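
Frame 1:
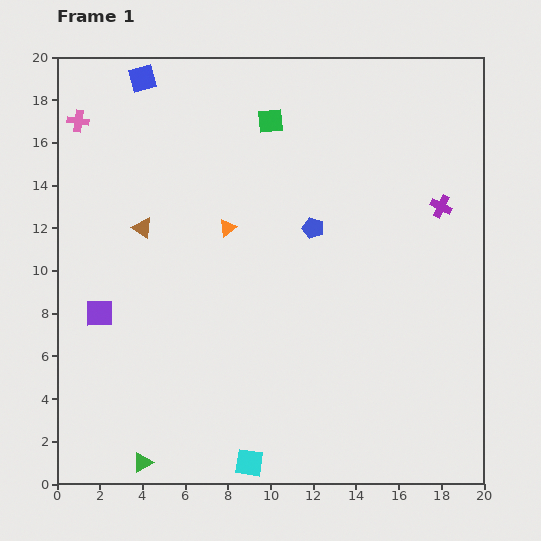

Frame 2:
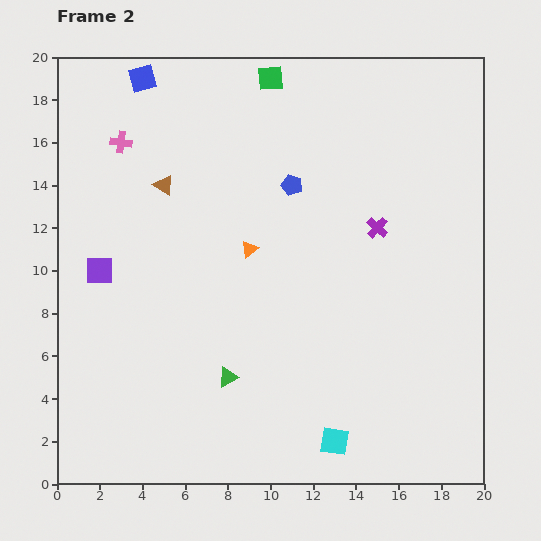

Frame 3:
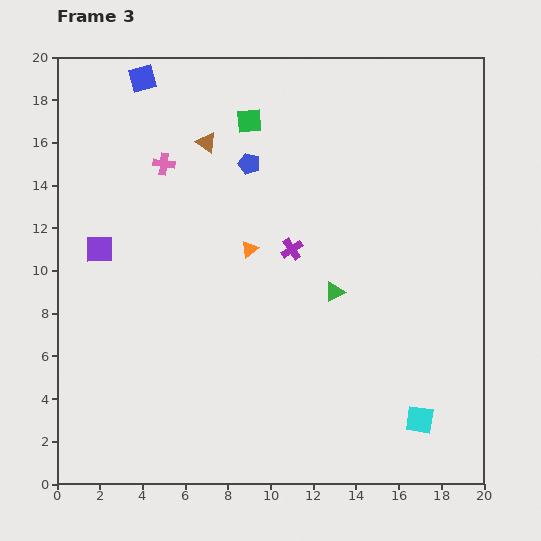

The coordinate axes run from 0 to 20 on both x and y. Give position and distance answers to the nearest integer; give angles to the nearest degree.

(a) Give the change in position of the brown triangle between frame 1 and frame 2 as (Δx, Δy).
(1, 2)

The brown triangle was at (4, 12) in frame 1 and (5, 14) in frame 2.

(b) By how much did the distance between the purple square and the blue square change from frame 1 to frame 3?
-3

Distance in frame 1: 11. Distance in frame 3: 8.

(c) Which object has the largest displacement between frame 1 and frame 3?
the green triangle

(moved 12; next 8)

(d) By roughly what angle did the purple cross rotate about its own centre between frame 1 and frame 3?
32° clockwise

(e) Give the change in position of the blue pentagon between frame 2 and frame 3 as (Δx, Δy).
(-2, 1)

The blue pentagon was at (11, 14) in frame 2 and (9, 15) in frame 3.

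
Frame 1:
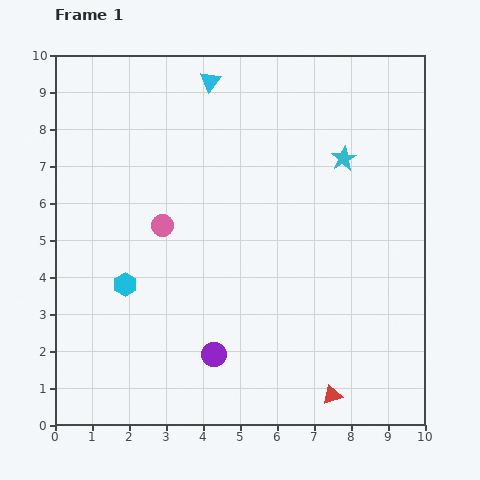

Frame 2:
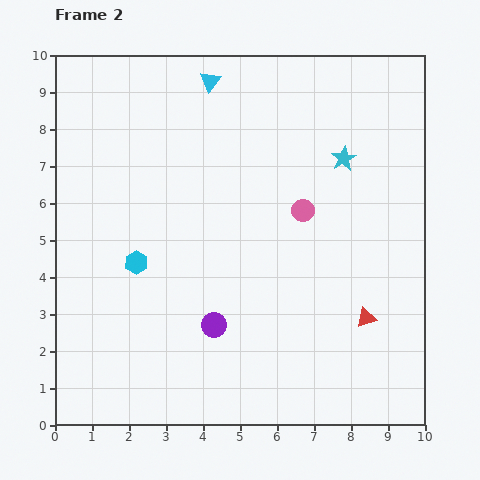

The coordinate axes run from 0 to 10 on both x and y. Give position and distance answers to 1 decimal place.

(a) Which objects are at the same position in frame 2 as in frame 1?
the cyan star, the cyan triangle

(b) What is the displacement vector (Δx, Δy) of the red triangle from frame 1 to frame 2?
(0.9, 2.1)

The red triangle was at (7.5, 0.8) in frame 1 and (8.4, 2.9) in frame 2.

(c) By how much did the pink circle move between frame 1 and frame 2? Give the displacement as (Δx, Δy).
(3.8, 0.4)

The pink circle was at (2.9, 5.4) in frame 1 and (6.7, 5.8) in frame 2.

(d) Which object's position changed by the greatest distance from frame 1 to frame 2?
the pink circle

(moved 3.8; next 2.3)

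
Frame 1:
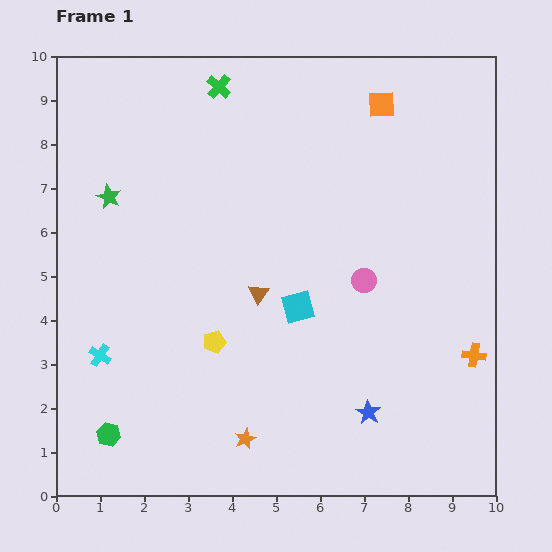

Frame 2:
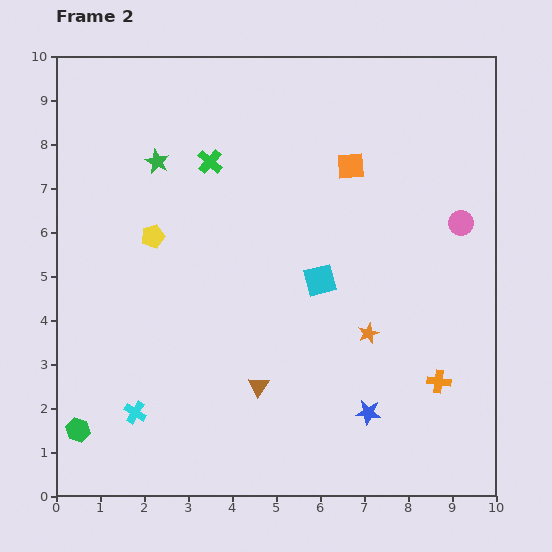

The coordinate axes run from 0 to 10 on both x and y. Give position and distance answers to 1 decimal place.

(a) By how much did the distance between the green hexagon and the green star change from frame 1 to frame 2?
+1.0

Distance in frame 1: 5.4. Distance in frame 2: 6.4.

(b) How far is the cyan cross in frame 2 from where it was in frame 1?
1.5

The cyan cross moved from (1.0, 3.2) to (1.8, 1.9), a distance of √(0.8² + 1.3²) ≈ 1.5.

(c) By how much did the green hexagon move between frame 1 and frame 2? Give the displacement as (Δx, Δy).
(-0.7, 0.1)

The green hexagon was at (1.2, 1.4) in frame 1 and (0.5, 1.5) in frame 2.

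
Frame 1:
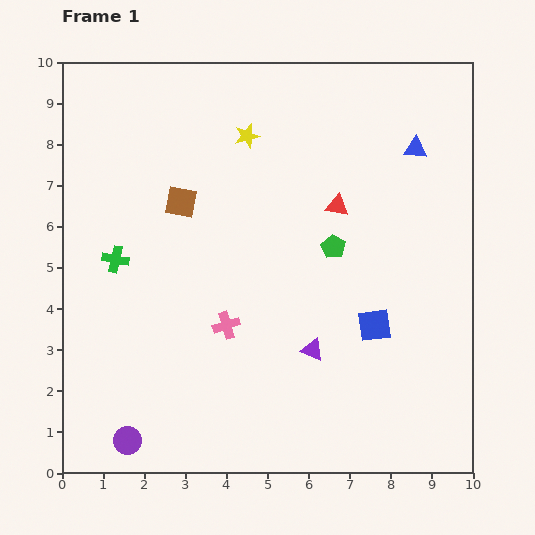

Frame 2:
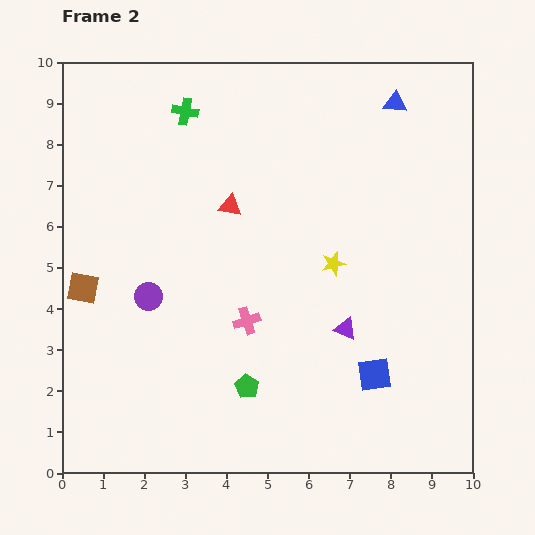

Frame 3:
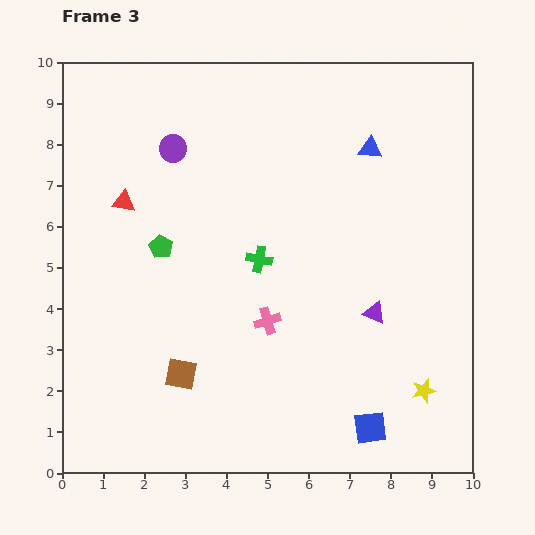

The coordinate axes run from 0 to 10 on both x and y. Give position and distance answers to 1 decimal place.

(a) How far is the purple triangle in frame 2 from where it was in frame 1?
0.9

The purple triangle moved from (6.1, 3.0) to (6.9, 3.5), a distance of √(0.8² + 0.5²) ≈ 0.9.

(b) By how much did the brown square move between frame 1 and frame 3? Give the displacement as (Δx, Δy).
(0.0, -4.2)

The brown square was at (2.9, 6.6) in frame 1 and (2.9, 2.4) in frame 3.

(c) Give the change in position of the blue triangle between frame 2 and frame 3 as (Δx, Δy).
(-0.6, -1.1)

The blue triangle was at (8.1, 9.0) in frame 2 and (7.5, 7.9) in frame 3.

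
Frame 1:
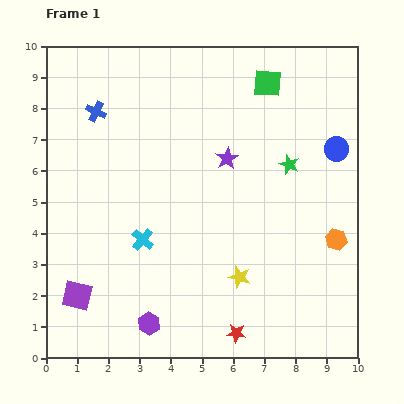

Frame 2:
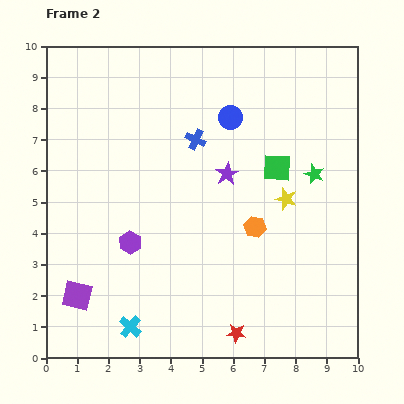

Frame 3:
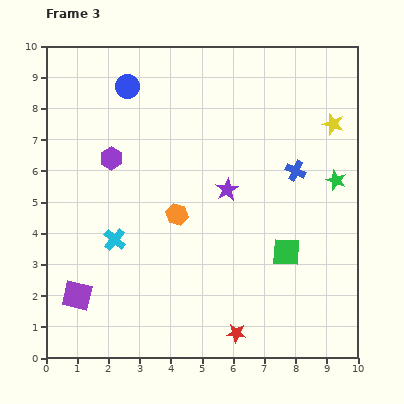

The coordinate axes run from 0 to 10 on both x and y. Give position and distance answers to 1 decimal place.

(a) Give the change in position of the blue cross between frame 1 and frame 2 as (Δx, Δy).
(3.2, -0.9)

The blue cross was at (1.6, 7.9) in frame 1 and (4.8, 7.0) in frame 2.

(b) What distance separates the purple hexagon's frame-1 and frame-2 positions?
2.7

The purple hexagon moved from (3.3, 1.1) to (2.7, 3.7), a distance of √(0.6² + 2.6²) ≈ 2.7.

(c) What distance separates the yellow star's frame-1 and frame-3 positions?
5.7

The yellow star moved from (6.2, 2.6) to (9.2, 7.5), a distance of √(3.0² + 4.9²) ≈ 5.7.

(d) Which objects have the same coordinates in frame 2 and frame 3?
the red star, the purple square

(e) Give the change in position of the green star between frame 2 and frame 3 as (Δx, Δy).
(0.7, -0.2)

The green star was at (8.6, 5.9) in frame 2 and (9.3, 5.7) in frame 3.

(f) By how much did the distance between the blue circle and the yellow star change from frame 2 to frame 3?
+3.5

Distance in frame 2: 3.2. Distance in frame 3: 6.7.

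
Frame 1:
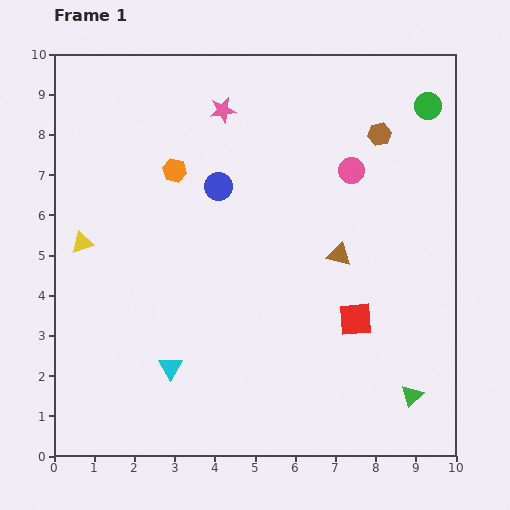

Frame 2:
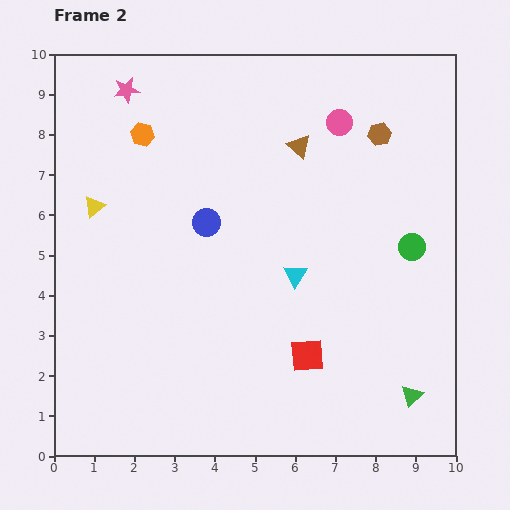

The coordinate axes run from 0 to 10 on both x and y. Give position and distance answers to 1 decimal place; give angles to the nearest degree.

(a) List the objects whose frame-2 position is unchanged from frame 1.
the green triangle, the brown hexagon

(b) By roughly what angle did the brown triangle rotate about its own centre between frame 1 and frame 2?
27° clockwise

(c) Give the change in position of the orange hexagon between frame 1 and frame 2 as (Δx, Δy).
(-0.8, 0.9)

The orange hexagon was at (3.0, 7.1) in frame 1 and (2.2, 8.0) in frame 2.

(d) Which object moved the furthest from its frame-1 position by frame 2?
the cyan triangle

(moved 3.9; next 3.5)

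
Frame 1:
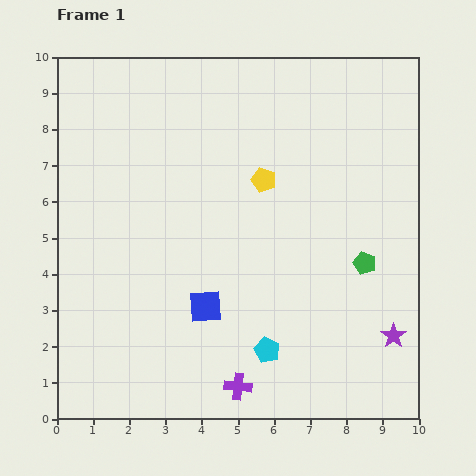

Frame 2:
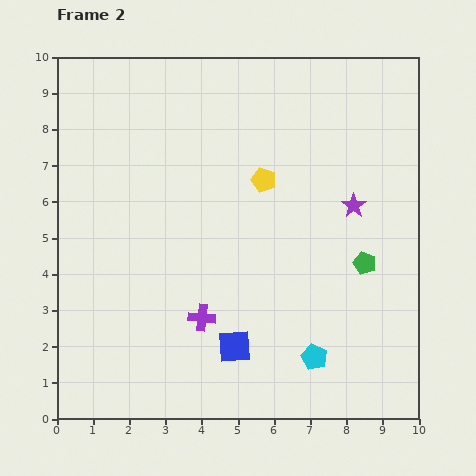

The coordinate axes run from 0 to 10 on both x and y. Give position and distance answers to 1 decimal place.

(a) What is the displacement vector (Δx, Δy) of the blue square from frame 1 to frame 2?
(0.8, -1.1)

The blue square was at (4.1, 3.1) in frame 1 and (4.9, 2.0) in frame 2.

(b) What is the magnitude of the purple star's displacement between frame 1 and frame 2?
3.8

The purple star moved from (9.3, 2.3) to (8.2, 5.9), a distance of √(1.1² + 3.6²) ≈ 3.8.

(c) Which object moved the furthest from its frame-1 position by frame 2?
the purple star

(moved 3.8; next 2.1)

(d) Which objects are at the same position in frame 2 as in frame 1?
the green pentagon, the yellow pentagon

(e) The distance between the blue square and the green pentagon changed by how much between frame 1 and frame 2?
-0.3

Distance in frame 1: 4.6. Distance in frame 2: 4.3.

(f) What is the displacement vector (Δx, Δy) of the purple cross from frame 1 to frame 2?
(-1.0, 1.9)

The purple cross was at (5.0, 0.9) in frame 1 and (4.0, 2.8) in frame 2.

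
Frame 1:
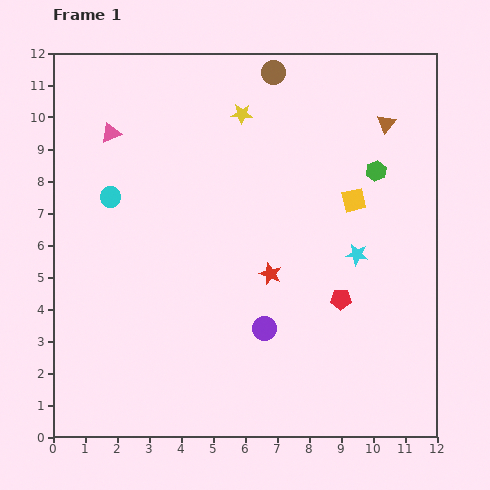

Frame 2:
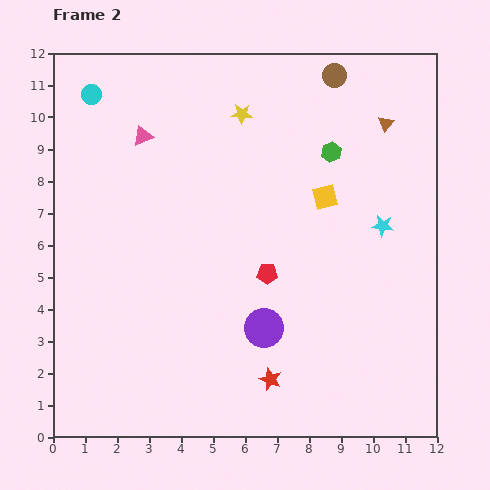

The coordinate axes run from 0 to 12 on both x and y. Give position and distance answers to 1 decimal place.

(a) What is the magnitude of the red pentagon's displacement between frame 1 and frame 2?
2.4

The red pentagon moved from (9.0, 4.3) to (6.7, 5.1), a distance of √(2.3² + 0.8²) ≈ 2.4.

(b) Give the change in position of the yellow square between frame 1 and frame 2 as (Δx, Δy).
(-0.9, 0.1)

The yellow square was at (9.4, 7.4) in frame 1 and (8.5, 7.5) in frame 2.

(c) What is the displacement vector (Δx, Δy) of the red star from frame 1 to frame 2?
(0.0, -3.3)

The red star was at (6.8, 5.1) in frame 1 and (6.8, 1.8) in frame 2.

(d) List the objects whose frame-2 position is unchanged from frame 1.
the yellow star, the purple circle, the brown triangle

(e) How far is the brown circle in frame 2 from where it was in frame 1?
1.9

The brown circle moved from (6.9, 11.4) to (8.8, 11.3), a distance of √(1.9² + 0.1²) ≈ 1.9.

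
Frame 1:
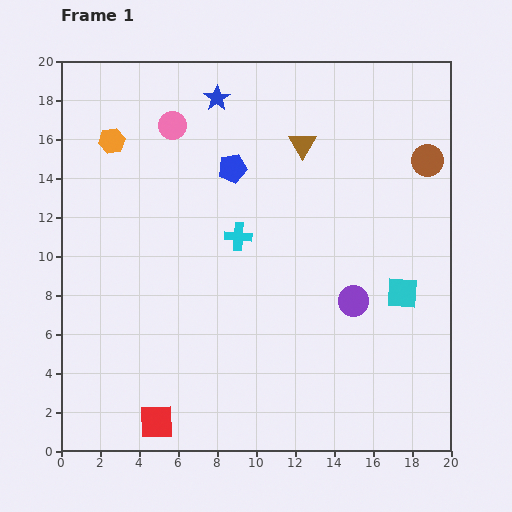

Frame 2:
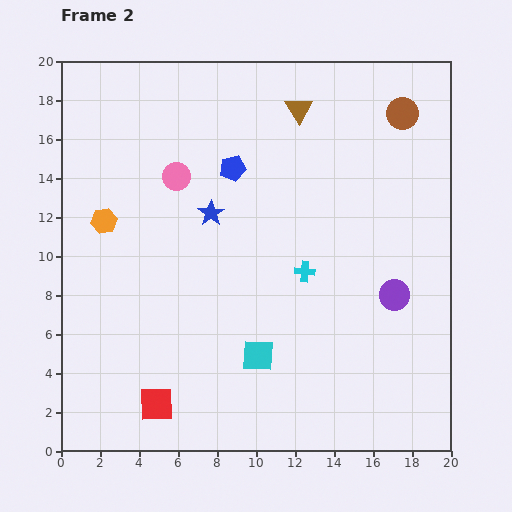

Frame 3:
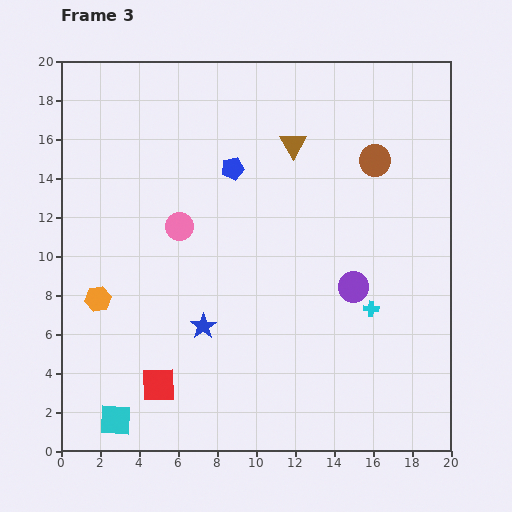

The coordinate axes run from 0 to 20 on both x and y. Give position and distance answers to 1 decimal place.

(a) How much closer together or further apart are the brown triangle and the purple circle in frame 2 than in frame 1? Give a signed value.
+2.3

Distance in frame 1: 8.4. Distance in frame 2: 10.7.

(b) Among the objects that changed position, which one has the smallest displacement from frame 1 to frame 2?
the red square

(moved 0.9)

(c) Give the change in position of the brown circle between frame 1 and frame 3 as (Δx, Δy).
(-2.7, 0.0)

The brown circle was at (18.8, 14.9) in frame 1 and (16.1, 14.9) in frame 3.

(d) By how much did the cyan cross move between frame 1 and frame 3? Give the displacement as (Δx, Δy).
(6.8, -3.7)

The cyan cross was at (9.1, 11.0) in frame 1 and (15.9, 7.3) in frame 3.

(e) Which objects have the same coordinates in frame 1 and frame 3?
the blue pentagon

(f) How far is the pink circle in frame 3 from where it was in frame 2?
2.6

The pink circle moved from (5.9, 14.1) to (6.1, 11.5), a distance of √(0.2² + 2.6²) ≈ 2.6.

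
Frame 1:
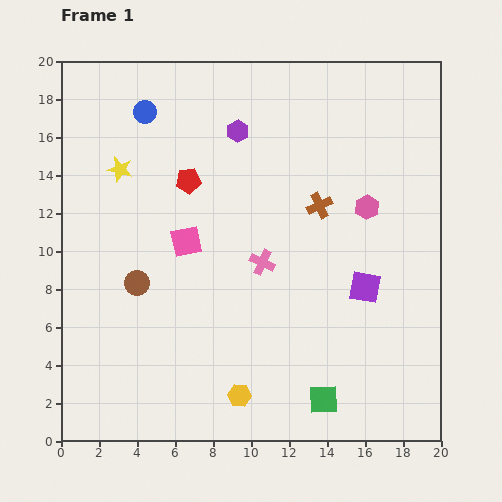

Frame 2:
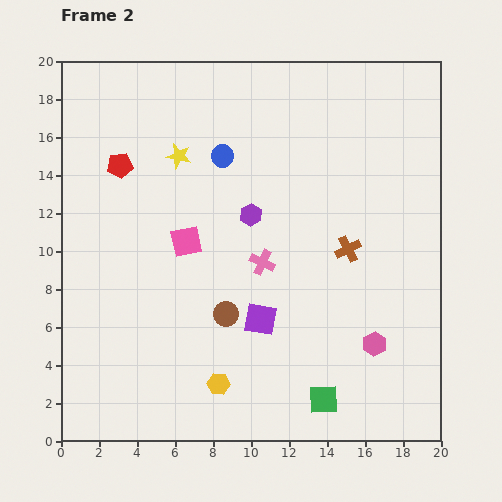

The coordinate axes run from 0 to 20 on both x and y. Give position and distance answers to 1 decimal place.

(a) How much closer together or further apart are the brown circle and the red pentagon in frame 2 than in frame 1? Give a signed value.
+3.6

Distance in frame 1: 6.0. Distance in frame 2: 9.6.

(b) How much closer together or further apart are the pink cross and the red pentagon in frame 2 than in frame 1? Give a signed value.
+3.3

Distance in frame 1: 5.8. Distance in frame 2: 9.1.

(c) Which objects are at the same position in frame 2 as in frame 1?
the pink cross, the pink square, the green square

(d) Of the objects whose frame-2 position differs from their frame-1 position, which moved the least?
the yellow hexagon

(moved 1.3)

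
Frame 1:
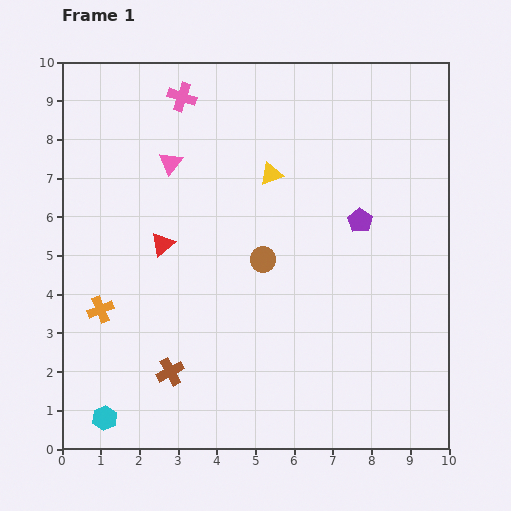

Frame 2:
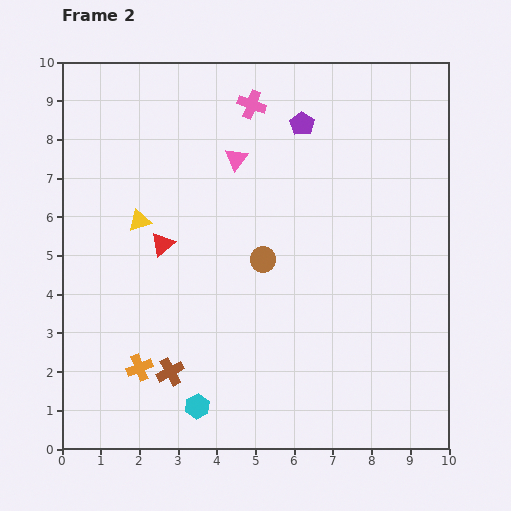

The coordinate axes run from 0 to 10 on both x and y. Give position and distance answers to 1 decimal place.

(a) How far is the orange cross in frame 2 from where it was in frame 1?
1.8

The orange cross moved from (1.0, 3.6) to (2.0, 2.1), a distance of √(1.0² + 1.5²) ≈ 1.8.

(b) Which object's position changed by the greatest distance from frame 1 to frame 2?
the yellow triangle

(moved 3.6; next 2.9)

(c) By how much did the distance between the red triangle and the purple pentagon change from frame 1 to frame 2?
-0.3

Distance in frame 1: 5.1. Distance in frame 2: 4.8.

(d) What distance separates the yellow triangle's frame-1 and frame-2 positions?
3.6

The yellow triangle moved from (5.4, 7.1) to (2.0, 5.9), a distance of √(3.4² + 1.2²) ≈ 3.6.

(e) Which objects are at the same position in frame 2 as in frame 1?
the brown cross, the brown circle, the red triangle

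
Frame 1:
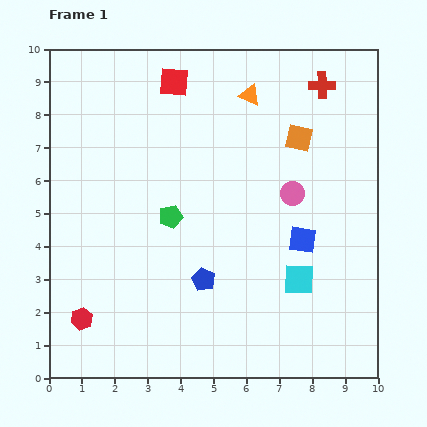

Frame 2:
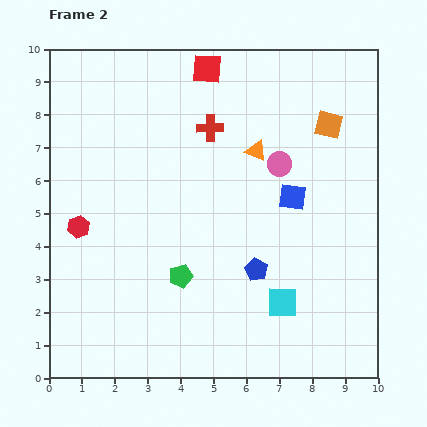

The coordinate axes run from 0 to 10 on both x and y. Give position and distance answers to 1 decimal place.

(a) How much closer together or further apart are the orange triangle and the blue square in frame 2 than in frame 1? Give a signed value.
-2.9

Distance in frame 1: 4.7. Distance in frame 2: 1.8.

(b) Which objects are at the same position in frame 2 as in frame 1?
none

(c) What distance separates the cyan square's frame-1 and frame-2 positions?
0.9

The cyan square moved from (7.6, 3.0) to (7.1, 2.3), a distance of √(0.5² + 0.7²) ≈ 0.9.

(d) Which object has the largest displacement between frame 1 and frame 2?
the red cross

(moved 3.6; next 2.8)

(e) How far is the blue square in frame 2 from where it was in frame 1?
1.3

The blue square moved from (7.7, 4.2) to (7.4, 5.5), a distance of √(0.3² + 1.3²) ≈ 1.3.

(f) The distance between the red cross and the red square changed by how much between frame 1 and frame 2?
-2.7

Distance in frame 1: 4.5. Distance in frame 2: 1.8.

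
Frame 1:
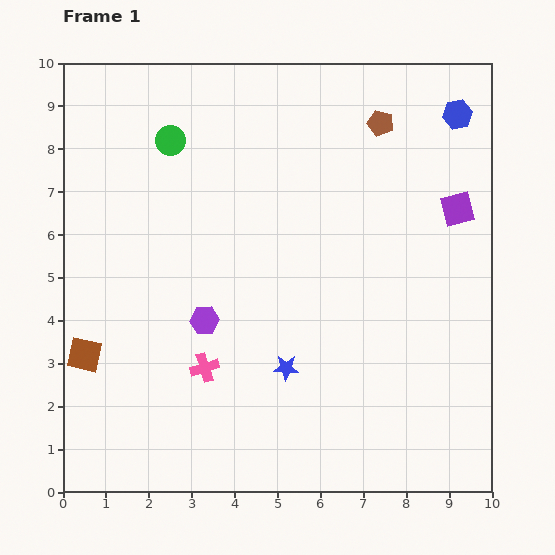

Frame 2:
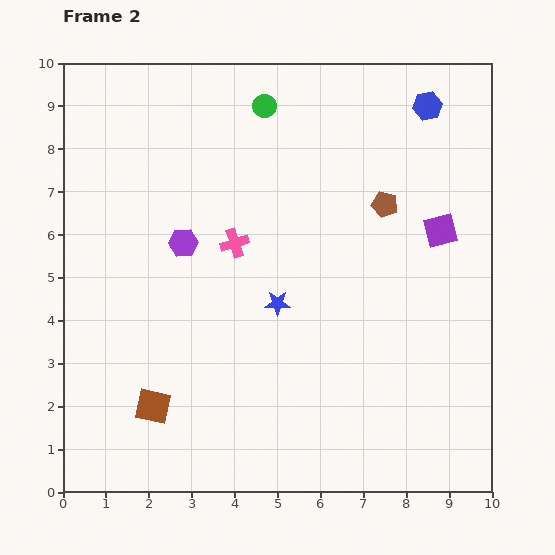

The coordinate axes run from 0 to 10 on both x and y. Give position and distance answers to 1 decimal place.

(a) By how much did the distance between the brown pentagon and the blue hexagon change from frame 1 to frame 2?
+0.7

Distance in frame 1: 1.8. Distance in frame 2: 2.5.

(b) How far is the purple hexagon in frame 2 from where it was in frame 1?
1.9

The purple hexagon moved from (3.3, 4.0) to (2.8, 5.8), a distance of √(0.5² + 1.8²) ≈ 1.9.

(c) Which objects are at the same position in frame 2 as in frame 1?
none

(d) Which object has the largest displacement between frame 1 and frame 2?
the pink cross

(moved 3.0; next 2.3)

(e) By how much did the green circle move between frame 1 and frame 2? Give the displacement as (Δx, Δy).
(2.2, 0.8)

The green circle was at (2.5, 8.2) in frame 1 and (4.7, 9.0) in frame 2.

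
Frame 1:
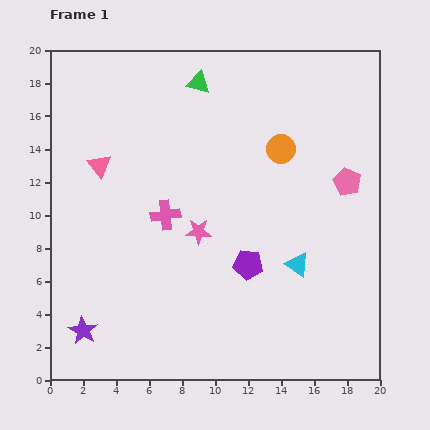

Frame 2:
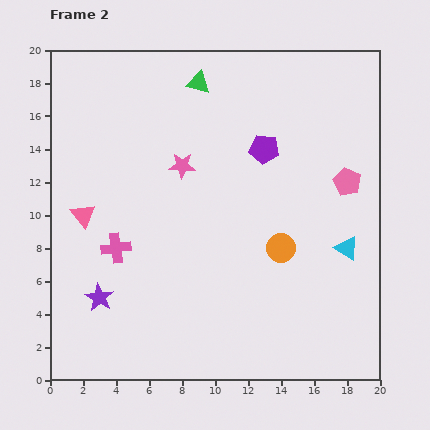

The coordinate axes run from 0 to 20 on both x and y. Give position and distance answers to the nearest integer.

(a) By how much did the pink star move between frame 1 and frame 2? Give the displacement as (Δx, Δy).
(-1, 4)

The pink star was at (9, 9) in frame 1 and (8, 13) in frame 2.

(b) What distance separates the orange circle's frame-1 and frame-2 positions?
6

The orange circle moved from (14, 14) to (14, 8), a distance of √(0² + 6²) ≈ 6.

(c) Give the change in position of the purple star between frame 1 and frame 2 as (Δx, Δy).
(1, 2)

The purple star was at (2, 3) in frame 1 and (3, 5) in frame 2.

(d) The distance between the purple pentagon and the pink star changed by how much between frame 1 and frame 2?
+1

Distance in frame 1: 4. Distance in frame 2: 5.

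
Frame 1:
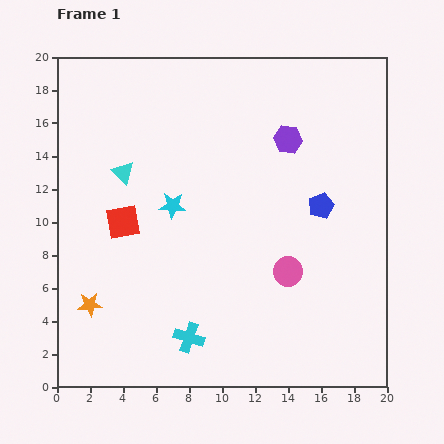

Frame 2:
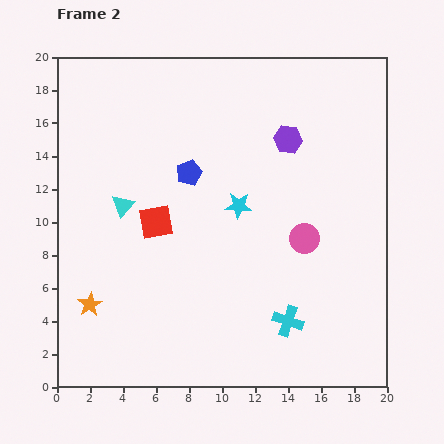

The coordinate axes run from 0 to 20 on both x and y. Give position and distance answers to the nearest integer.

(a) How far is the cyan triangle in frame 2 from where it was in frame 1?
2

The cyan triangle moved from (4, 13) to (4, 11), a distance of √(0² + 2²) ≈ 2.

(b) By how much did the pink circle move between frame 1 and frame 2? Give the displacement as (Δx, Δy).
(1, 2)

The pink circle was at (14, 7) in frame 1 and (15, 9) in frame 2.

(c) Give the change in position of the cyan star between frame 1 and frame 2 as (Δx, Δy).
(4, 0)

The cyan star was at (7, 11) in frame 1 and (11, 11) in frame 2.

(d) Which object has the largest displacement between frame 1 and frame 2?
the blue pentagon

(moved 8; next 6)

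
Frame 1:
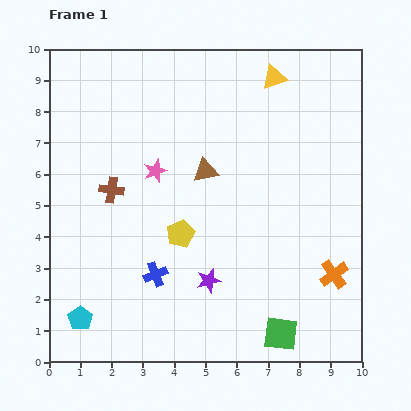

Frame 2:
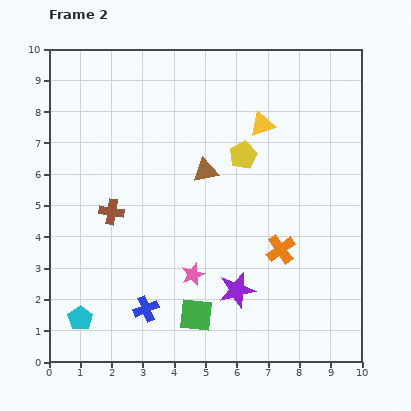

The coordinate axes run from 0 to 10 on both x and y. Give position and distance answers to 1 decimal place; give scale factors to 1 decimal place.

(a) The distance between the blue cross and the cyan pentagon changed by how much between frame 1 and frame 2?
-0.7

Distance in frame 1: 2.8. Distance in frame 2: 2.1.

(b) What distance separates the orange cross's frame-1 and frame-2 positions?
1.9

The orange cross moved from (9.1, 2.8) to (7.4, 3.6), a distance of √(1.7² + 0.8²) ≈ 1.9.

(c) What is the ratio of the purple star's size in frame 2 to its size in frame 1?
1.5×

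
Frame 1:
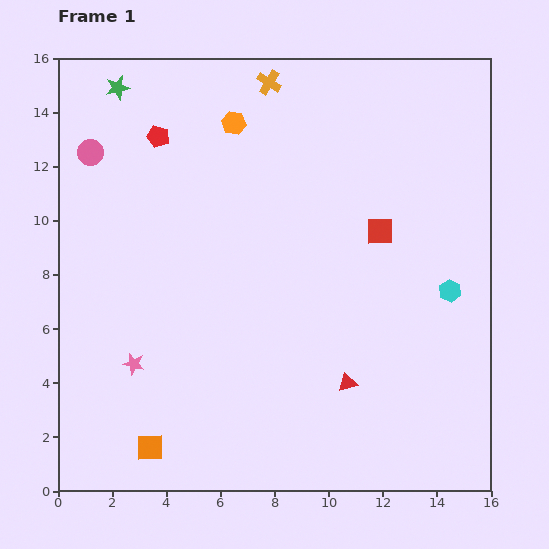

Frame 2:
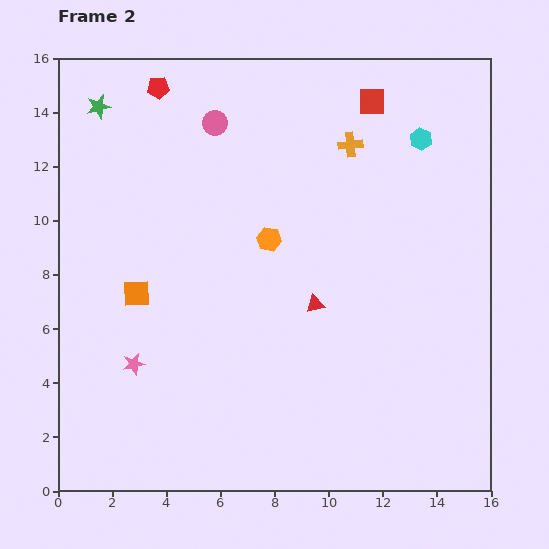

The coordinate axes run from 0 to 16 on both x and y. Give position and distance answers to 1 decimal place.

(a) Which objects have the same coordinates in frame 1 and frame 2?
the pink star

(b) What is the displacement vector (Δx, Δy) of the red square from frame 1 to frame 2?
(-0.3, 4.8)

The red square was at (11.9, 9.6) in frame 1 and (11.6, 14.4) in frame 2.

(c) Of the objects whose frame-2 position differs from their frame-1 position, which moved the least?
the green star

(moved 1.0)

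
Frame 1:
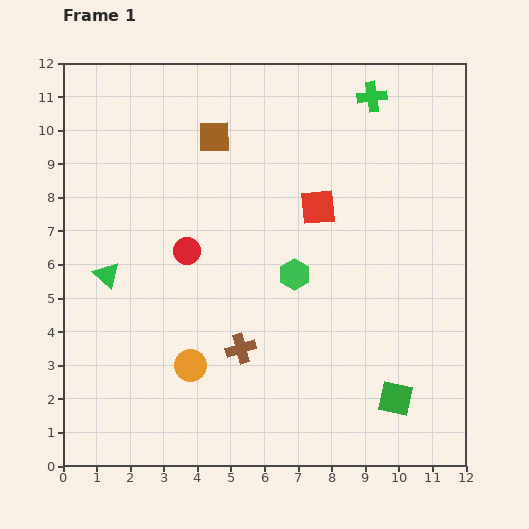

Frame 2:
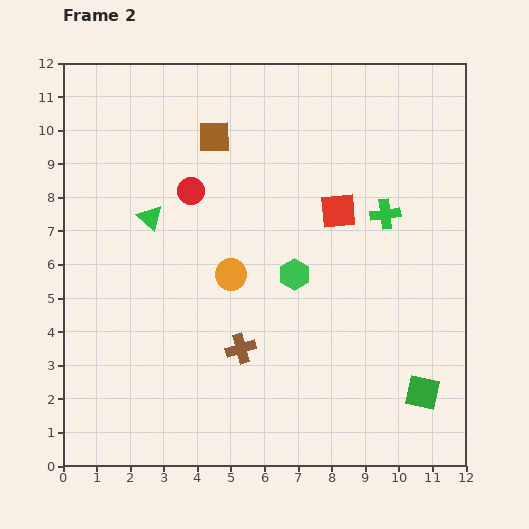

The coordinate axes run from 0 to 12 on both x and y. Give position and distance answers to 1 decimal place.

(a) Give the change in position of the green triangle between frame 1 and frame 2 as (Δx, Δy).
(1.3, 1.7)

The green triangle was at (1.3, 5.7) in frame 1 and (2.6, 7.4) in frame 2.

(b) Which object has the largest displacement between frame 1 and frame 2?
the green cross

(moved 3.5; next 3.0)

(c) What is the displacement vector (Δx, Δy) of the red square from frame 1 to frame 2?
(0.6, -0.1)

The red square was at (7.6, 7.7) in frame 1 and (8.2, 7.6) in frame 2.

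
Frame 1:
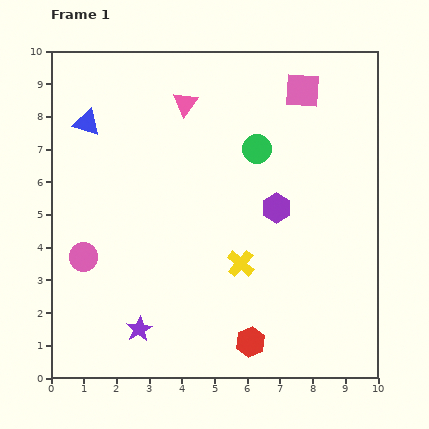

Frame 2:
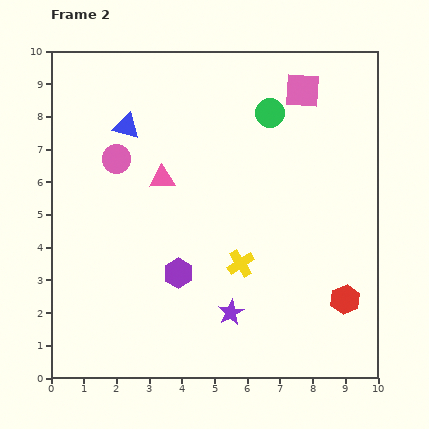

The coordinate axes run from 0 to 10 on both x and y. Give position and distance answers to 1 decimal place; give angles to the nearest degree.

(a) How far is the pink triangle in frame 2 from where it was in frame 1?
2.4

The pink triangle moved from (4.1, 8.4) to (3.4, 6.1), a distance of √(0.7² + 2.3²) ≈ 2.4.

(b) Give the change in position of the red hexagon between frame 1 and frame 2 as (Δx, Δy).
(2.9, 1.3)

The red hexagon was at (6.1, 1.1) in frame 1 and (9.0, 2.4) in frame 2.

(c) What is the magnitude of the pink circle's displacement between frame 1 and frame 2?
3.2

The pink circle moved from (1.0, 3.7) to (2.0, 6.7), a distance of √(1.0² + 3.0²) ≈ 3.2.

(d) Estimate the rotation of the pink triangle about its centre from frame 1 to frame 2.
50° clockwise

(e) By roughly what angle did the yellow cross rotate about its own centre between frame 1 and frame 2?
15° clockwise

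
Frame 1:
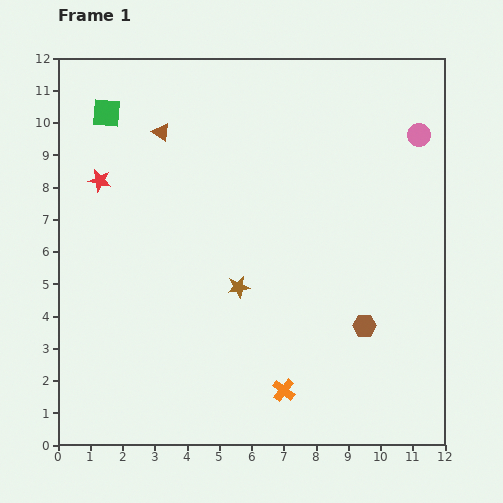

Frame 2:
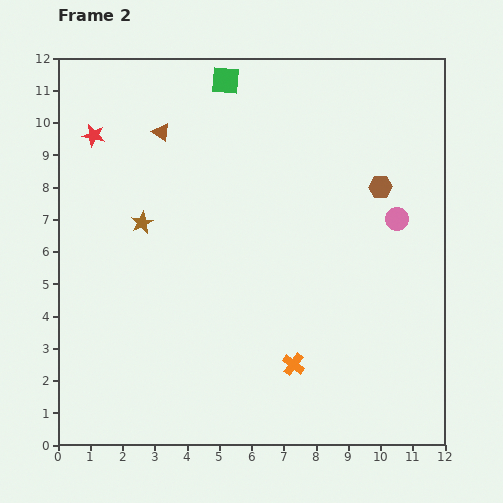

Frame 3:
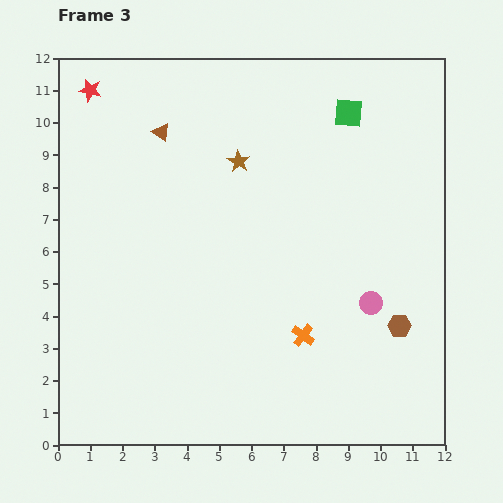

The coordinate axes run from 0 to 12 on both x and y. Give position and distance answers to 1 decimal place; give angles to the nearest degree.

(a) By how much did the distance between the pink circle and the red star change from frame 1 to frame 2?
-0.2

Distance in frame 1: 10.0. Distance in frame 2: 9.8.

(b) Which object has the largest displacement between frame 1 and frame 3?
the green square

(moved 7.5; next 5.4)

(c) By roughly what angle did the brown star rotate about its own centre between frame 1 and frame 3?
30° counter-clockwise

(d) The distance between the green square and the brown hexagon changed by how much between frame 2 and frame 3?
+1.0

Distance in frame 2: 5.8. Distance in frame 3: 6.8.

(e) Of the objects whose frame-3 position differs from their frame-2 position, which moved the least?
the orange cross

(moved 0.9)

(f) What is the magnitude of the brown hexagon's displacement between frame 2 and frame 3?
4.3

The brown hexagon moved from (10.0, 8.0) to (10.6, 3.7), a distance of √(0.6² + 4.3²) ≈ 4.3.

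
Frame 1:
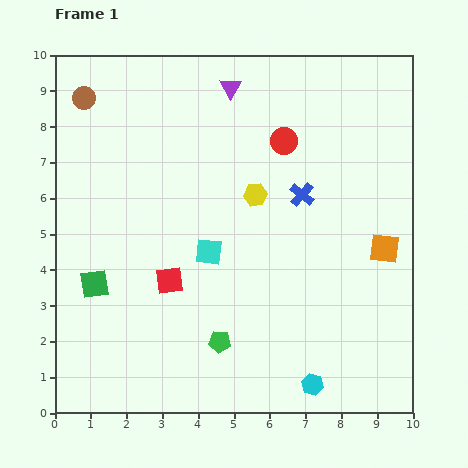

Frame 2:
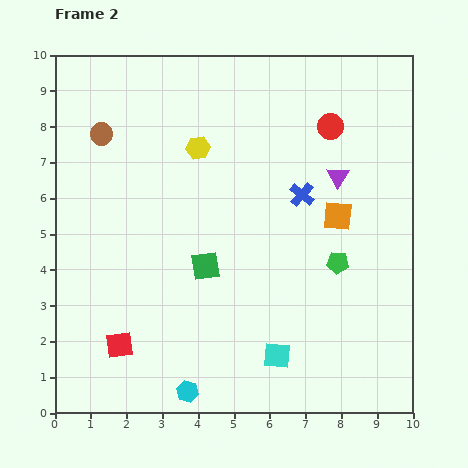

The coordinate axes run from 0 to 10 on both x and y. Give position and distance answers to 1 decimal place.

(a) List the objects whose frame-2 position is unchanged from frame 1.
the blue cross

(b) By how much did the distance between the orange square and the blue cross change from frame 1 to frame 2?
-1.5

Distance in frame 1: 2.7. Distance in frame 2: 1.2.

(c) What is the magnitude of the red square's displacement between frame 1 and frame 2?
2.3

The red square moved from (3.2, 3.7) to (1.8, 1.9), a distance of √(1.4² + 1.8²) ≈ 2.3.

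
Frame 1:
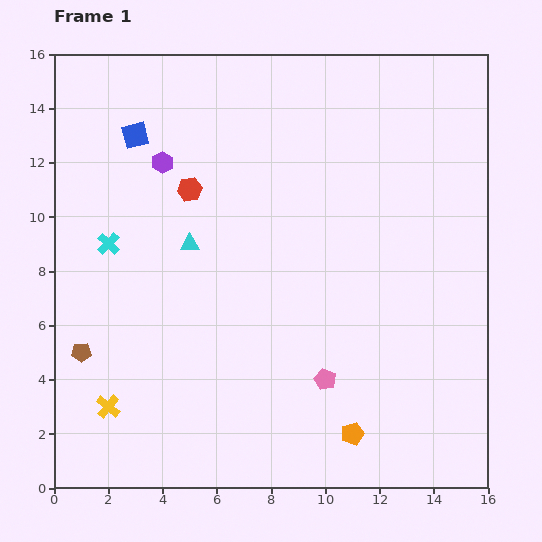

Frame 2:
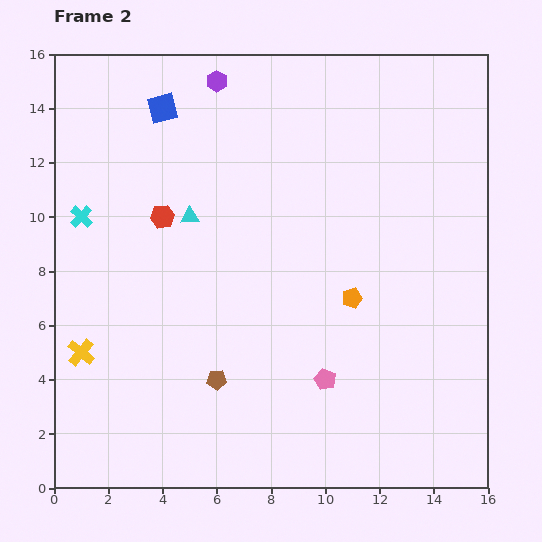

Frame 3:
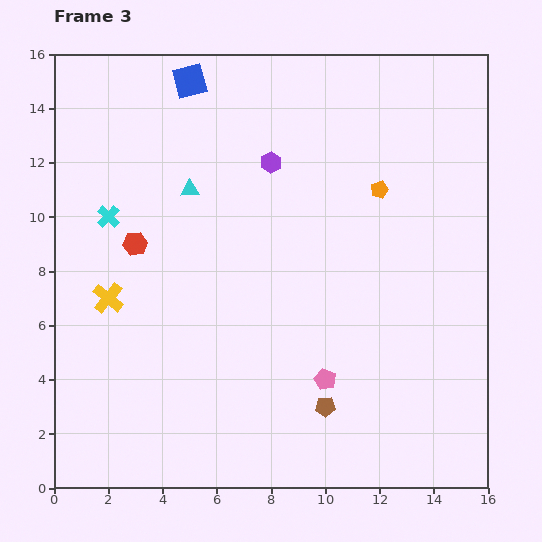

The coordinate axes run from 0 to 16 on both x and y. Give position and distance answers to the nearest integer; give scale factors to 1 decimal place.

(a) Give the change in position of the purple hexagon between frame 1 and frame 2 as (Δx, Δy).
(2, 3)

The purple hexagon was at (4, 12) in frame 1 and (6, 15) in frame 2.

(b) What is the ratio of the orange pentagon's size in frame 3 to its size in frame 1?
0.8×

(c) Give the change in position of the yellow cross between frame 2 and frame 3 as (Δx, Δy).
(1, 2)

The yellow cross was at (1, 5) in frame 2 and (2, 7) in frame 3.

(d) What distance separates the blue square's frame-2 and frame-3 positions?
1

The blue square moved from (4, 14) to (5, 15), a distance of √(1² + 1²) ≈ 1.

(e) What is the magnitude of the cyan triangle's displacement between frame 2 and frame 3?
1

The cyan triangle moved from (5, 10) to (5, 11), a distance of √(0² + 1²) ≈ 1.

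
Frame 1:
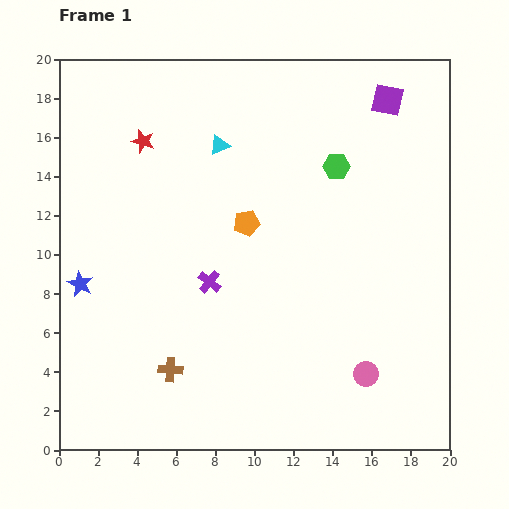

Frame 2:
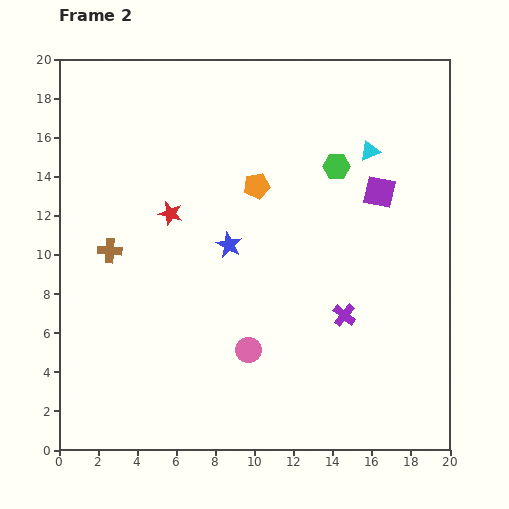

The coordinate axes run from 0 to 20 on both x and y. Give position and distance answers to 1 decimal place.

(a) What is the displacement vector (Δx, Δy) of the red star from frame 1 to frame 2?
(1.4, -3.7)

The red star was at (4.3, 15.8) in frame 1 and (5.7, 12.1) in frame 2.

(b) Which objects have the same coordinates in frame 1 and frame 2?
the green hexagon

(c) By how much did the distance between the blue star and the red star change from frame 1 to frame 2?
-4.6

Distance in frame 1: 8.0. Distance in frame 2: 3.4.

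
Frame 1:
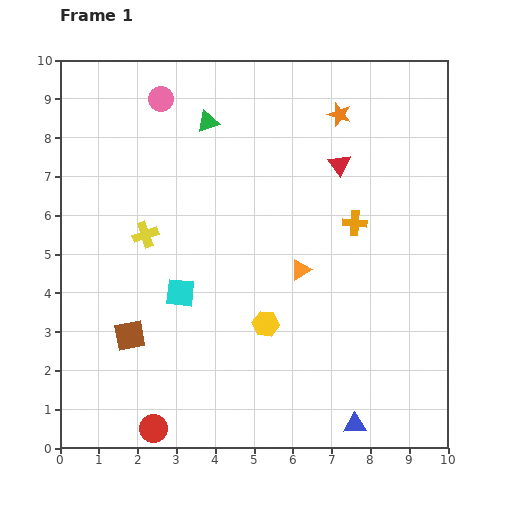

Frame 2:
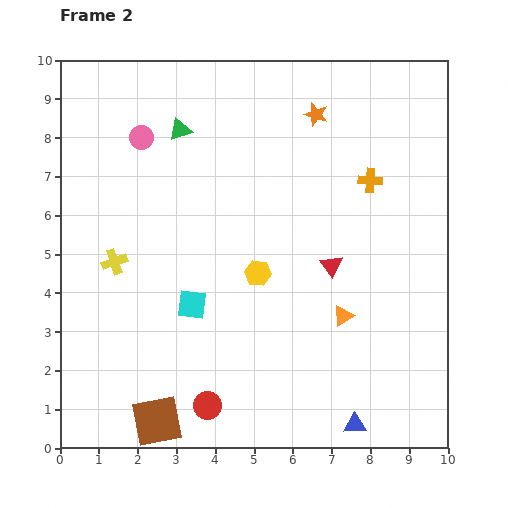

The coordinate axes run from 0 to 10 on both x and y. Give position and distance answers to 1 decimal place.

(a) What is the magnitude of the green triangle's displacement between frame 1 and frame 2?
0.7

The green triangle moved from (3.8, 8.4) to (3.1, 8.2), a distance of √(0.7² + 0.2²) ≈ 0.7.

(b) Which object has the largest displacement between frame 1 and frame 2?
the red triangle

(moved 2.6; next 2.3)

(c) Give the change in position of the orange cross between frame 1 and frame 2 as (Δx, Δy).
(0.4, 1.1)

The orange cross was at (7.6, 5.8) in frame 1 and (8.0, 6.9) in frame 2.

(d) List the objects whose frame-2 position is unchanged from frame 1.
the blue triangle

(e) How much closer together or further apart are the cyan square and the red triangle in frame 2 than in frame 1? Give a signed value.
-1.6

Distance in frame 1: 5.3. Distance in frame 2: 3.7.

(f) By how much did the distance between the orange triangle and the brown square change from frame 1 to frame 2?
+0.8

Distance in frame 1: 4.7. Distance in frame 2: 5.5.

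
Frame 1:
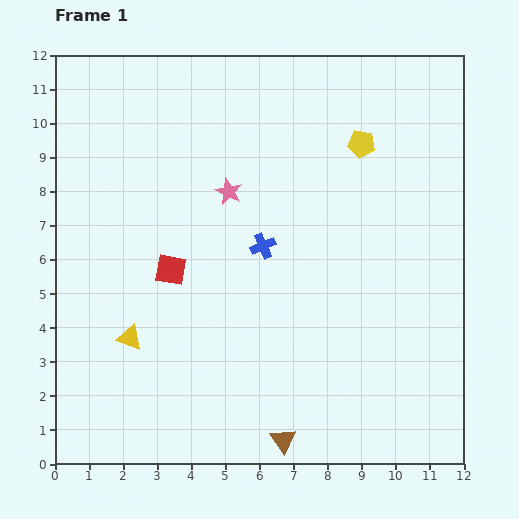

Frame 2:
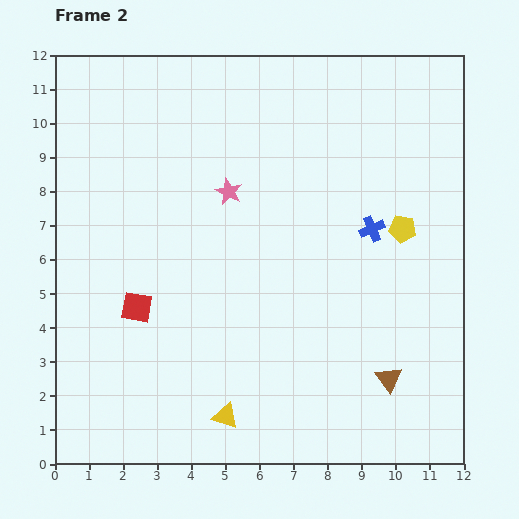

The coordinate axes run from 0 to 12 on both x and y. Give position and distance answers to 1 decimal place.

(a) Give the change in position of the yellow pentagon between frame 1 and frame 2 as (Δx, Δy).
(1.2, -2.5)

The yellow pentagon was at (9.0, 9.4) in frame 1 and (10.2, 6.9) in frame 2.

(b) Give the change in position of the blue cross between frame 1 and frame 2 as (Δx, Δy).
(3.2, 0.5)

The blue cross was at (6.1, 6.4) in frame 1 and (9.3, 6.9) in frame 2.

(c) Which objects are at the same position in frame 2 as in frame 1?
the pink star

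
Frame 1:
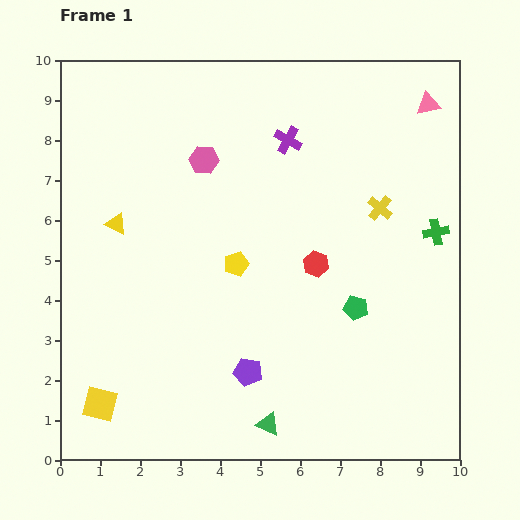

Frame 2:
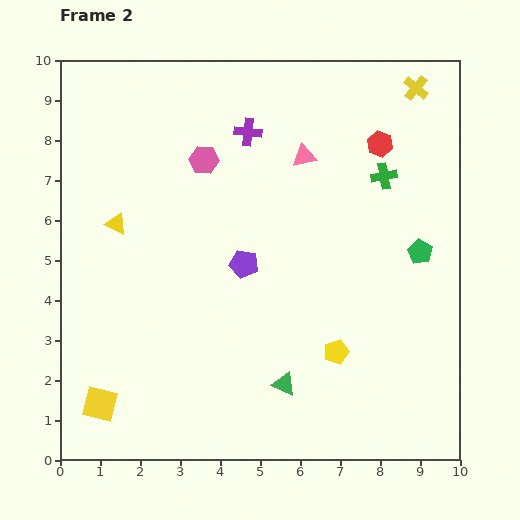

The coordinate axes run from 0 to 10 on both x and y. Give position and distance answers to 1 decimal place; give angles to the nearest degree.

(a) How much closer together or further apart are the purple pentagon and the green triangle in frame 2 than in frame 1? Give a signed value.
+1.8

Distance in frame 1: 1.4. Distance in frame 2: 3.2.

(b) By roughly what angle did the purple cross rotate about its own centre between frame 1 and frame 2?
24° counter-clockwise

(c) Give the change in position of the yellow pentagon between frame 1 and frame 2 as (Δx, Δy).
(2.5, -2.2)

The yellow pentagon was at (4.4, 4.9) in frame 1 and (6.9, 2.7) in frame 2.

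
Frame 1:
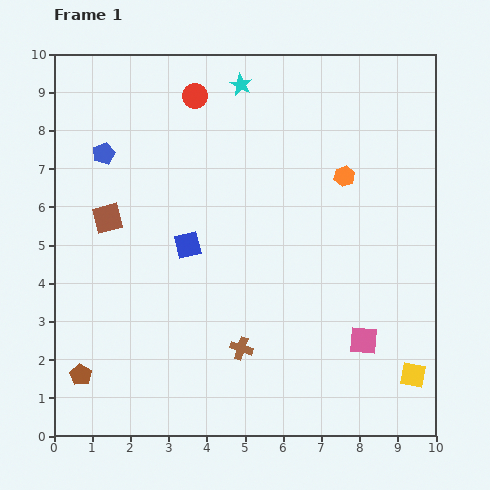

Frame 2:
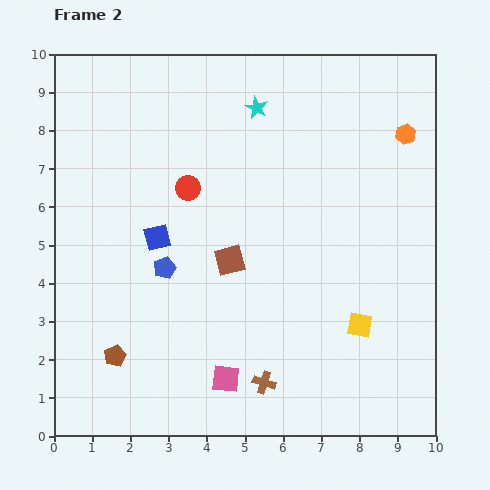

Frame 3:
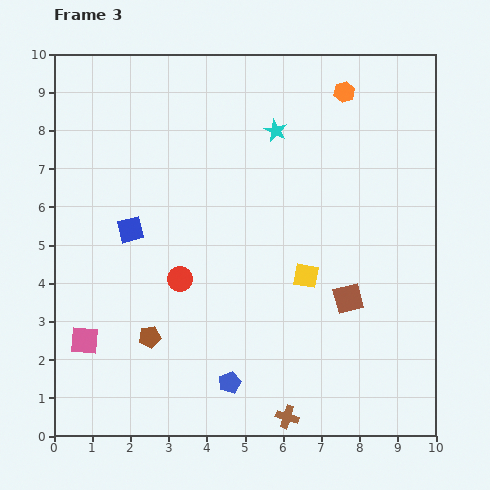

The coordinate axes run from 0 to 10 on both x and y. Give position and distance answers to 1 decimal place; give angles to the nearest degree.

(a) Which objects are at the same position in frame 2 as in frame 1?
none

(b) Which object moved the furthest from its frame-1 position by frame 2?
the pink square

(moved 3.7; next 3.4)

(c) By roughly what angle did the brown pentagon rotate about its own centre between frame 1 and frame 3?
30° clockwise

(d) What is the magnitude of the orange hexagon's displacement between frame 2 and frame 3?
1.9

The orange hexagon moved from (9.2, 7.9) to (7.6, 9.0), a distance of √(1.6² + 1.1²) ≈ 1.9.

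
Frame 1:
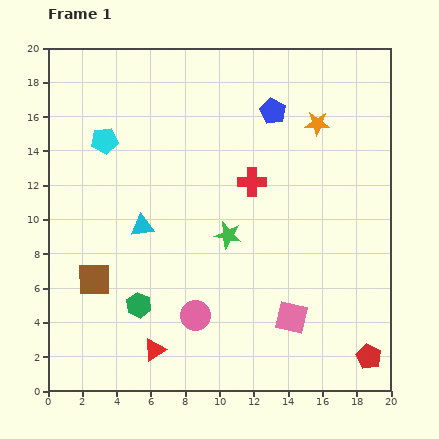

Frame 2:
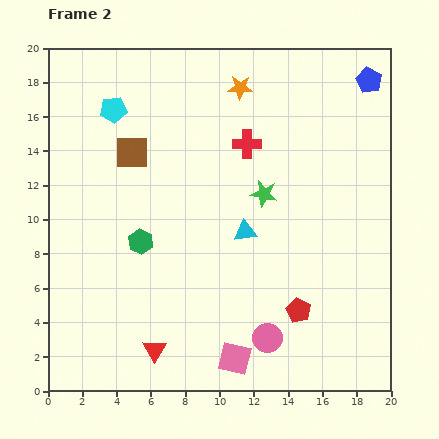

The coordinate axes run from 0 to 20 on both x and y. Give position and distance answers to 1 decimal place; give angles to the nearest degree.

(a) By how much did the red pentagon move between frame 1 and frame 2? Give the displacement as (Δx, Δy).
(-4.1, 2.7)

The red pentagon was at (18.7, 2.0) in frame 1 and (14.6, 4.7) in frame 2.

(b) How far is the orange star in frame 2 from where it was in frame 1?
5.0

The orange star moved from (15.7, 15.6) to (11.2, 17.7), a distance of √(4.5² + 2.1²) ≈ 5.0.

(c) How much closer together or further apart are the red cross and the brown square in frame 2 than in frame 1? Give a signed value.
-4.1

Distance in frame 1: 10.8. Distance in frame 2: 6.7.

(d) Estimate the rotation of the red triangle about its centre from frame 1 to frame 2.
26° counter-clockwise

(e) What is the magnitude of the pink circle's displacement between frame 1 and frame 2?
4.4

The pink circle moved from (8.6, 4.4) to (12.8, 3.1), a distance of √(4.2² + 1.3²) ≈ 4.4.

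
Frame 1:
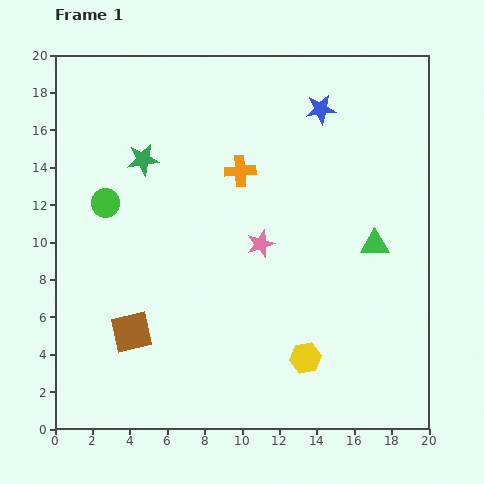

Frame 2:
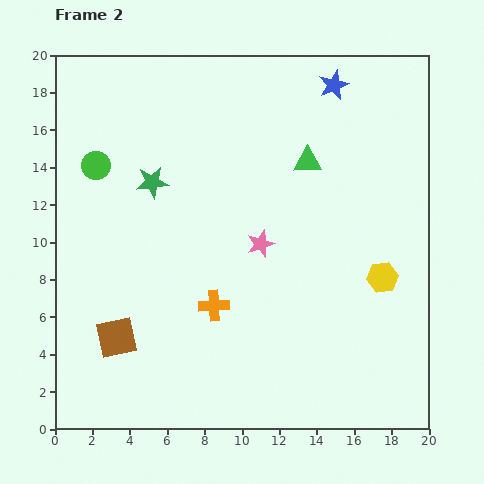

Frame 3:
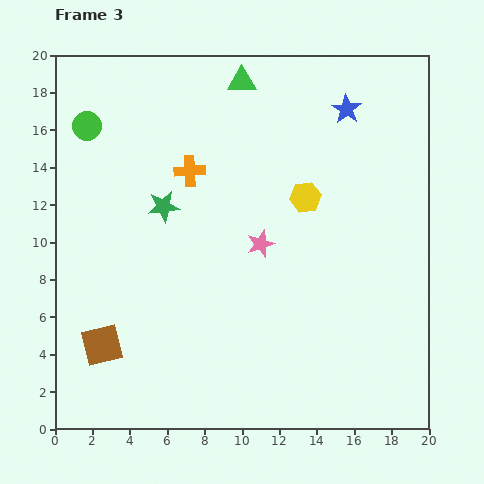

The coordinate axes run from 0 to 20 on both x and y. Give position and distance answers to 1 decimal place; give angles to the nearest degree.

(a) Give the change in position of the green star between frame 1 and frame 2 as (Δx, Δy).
(0.5, -1.2)

The green star was at (4.7, 14.4) in frame 1 and (5.2, 13.2) in frame 2.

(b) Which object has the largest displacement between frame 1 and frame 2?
the orange cross

(moved 7.3; next 5.9)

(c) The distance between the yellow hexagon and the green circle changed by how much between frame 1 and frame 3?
-1.2

Distance in frame 1: 13.5. Distance in frame 3: 12.3.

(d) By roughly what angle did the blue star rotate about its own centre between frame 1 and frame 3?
31° counter-clockwise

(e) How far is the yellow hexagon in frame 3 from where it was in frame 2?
5.9

The yellow hexagon moved from (17.5, 8.1) to (13.4, 12.4), a distance of √(4.1² + 4.3²) ≈ 5.9.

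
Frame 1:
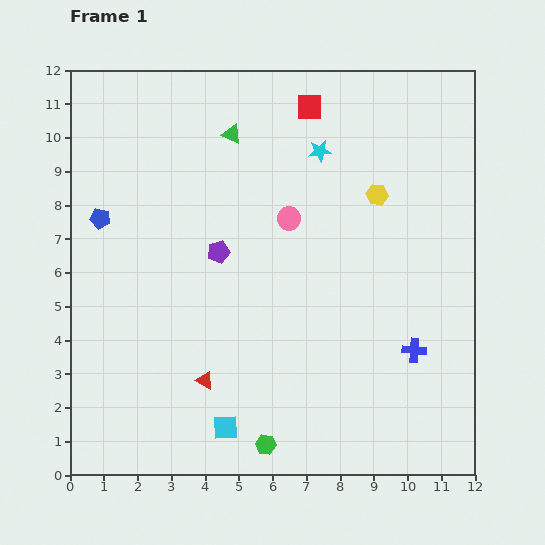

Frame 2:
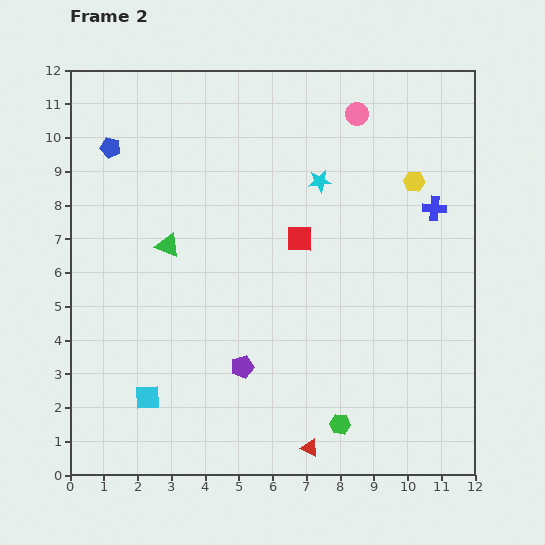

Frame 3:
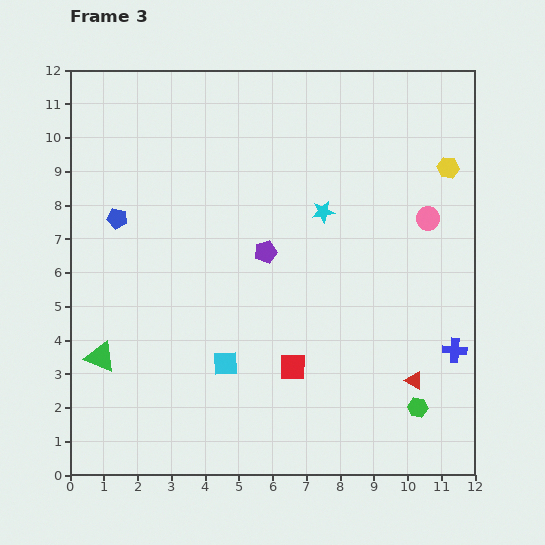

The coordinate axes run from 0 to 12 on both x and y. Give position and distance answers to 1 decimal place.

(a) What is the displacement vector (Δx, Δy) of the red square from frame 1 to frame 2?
(-0.3, -3.9)

The red square was at (7.1, 10.9) in frame 1 and (6.8, 7.0) in frame 2.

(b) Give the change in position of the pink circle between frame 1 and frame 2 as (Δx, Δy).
(2.0, 3.1)

The pink circle was at (6.5, 7.6) in frame 1 and (8.5, 10.7) in frame 2.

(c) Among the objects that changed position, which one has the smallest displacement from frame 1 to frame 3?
the blue pentagon

(moved 0.5)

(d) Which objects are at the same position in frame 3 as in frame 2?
none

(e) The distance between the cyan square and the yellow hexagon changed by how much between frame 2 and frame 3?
-1.4

Distance in frame 2: 10.2. Distance in frame 3: 8.8.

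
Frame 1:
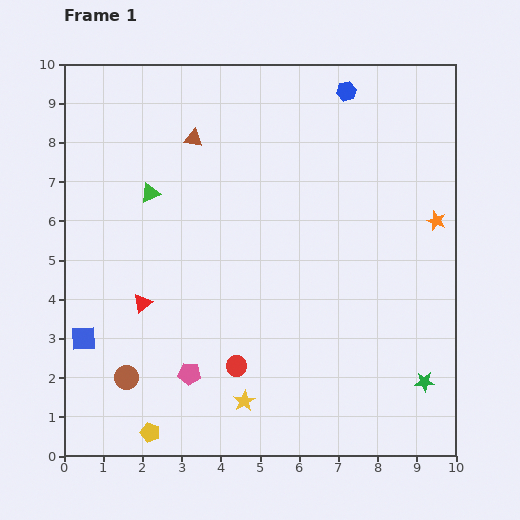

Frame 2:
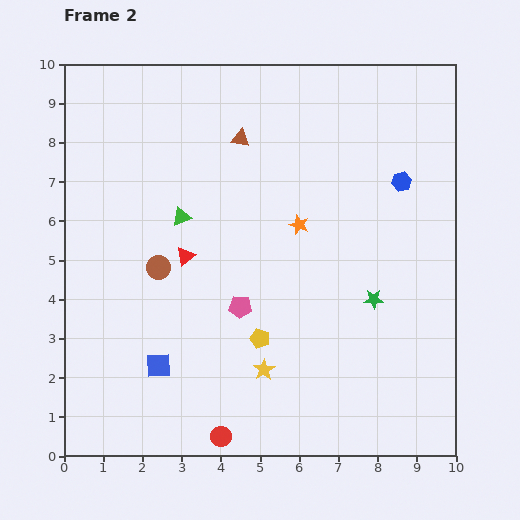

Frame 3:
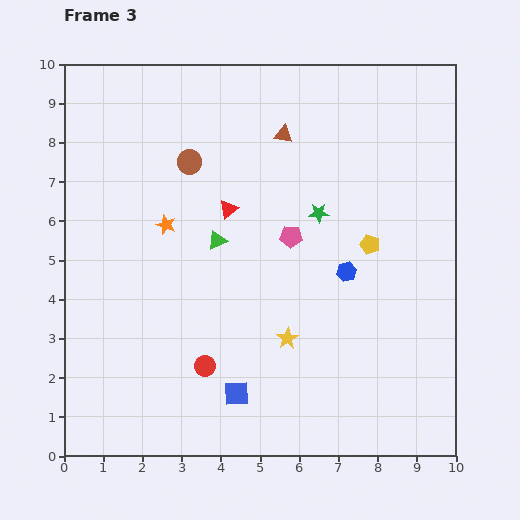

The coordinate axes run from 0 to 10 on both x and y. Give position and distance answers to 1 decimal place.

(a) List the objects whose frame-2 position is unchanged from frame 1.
none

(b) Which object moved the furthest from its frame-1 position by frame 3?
the yellow pentagon

(moved 7.4; next 6.9)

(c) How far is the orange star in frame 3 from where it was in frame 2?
3.4

The orange star moved from (6.0, 5.9) to (2.6, 5.9), a distance of √(3.4² + 0.0²) ≈ 3.4.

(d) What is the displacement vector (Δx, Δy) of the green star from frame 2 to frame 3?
(-1.4, 2.2)

The green star was at (7.9, 4.0) in frame 2 and (6.5, 6.2) in frame 3.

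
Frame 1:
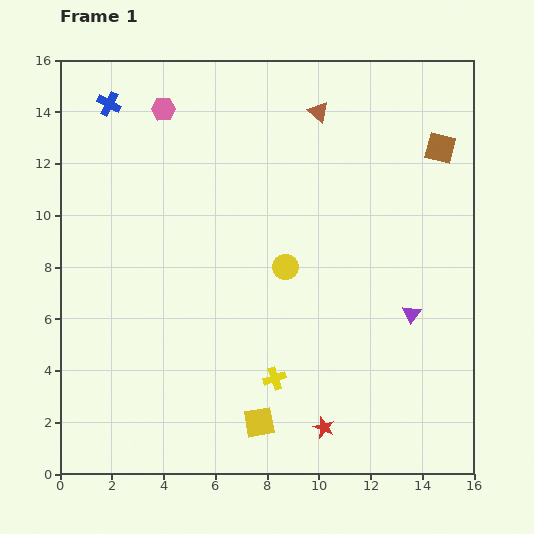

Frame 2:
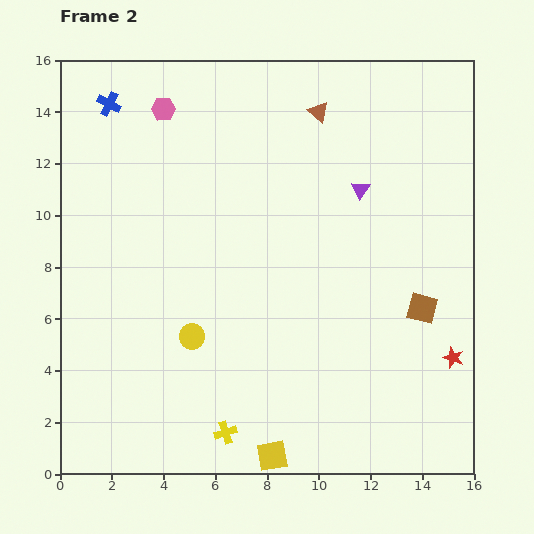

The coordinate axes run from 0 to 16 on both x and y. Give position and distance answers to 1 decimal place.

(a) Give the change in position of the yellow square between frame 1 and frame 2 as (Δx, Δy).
(0.5, -1.3)

The yellow square was at (7.7, 2.0) in frame 1 and (8.2, 0.7) in frame 2.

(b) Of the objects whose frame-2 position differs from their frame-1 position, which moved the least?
the yellow square

(moved 1.4)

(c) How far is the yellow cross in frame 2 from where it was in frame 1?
2.8

The yellow cross moved from (8.3, 3.7) to (6.4, 1.6), a distance of √(1.9² + 2.1²) ≈ 2.8.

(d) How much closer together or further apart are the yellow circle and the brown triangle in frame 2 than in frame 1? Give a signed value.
+3.9

Distance in frame 1: 6.1. Distance in frame 2: 10.0.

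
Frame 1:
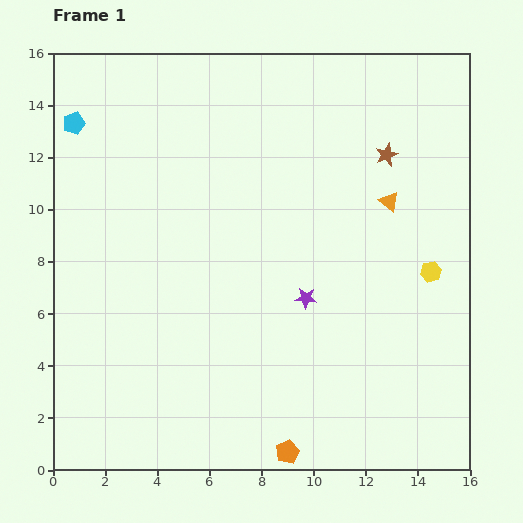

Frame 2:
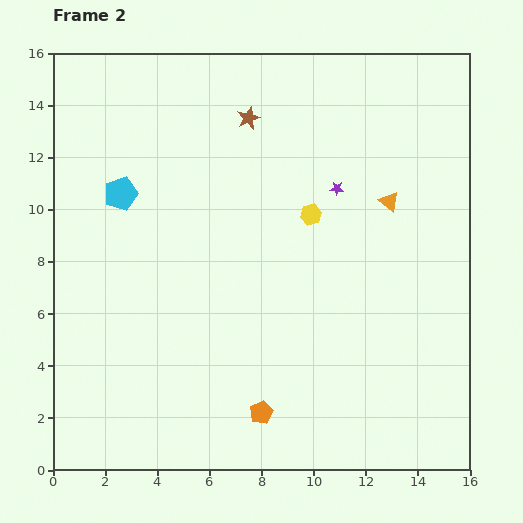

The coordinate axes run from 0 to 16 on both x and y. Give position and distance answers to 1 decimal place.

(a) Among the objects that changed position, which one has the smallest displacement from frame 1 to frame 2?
the orange pentagon

(moved 1.8)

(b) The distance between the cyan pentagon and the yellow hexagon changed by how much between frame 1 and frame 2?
-7.5

Distance in frame 1: 14.8. Distance in frame 2: 7.3.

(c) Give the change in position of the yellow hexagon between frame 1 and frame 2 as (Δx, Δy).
(-4.6, 2.2)

The yellow hexagon was at (14.5, 7.6) in frame 1 and (9.9, 9.8) in frame 2.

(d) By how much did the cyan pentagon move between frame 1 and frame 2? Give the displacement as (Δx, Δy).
(1.8, -2.7)

The cyan pentagon was at (0.8, 13.3) in frame 1 and (2.6, 10.6) in frame 2.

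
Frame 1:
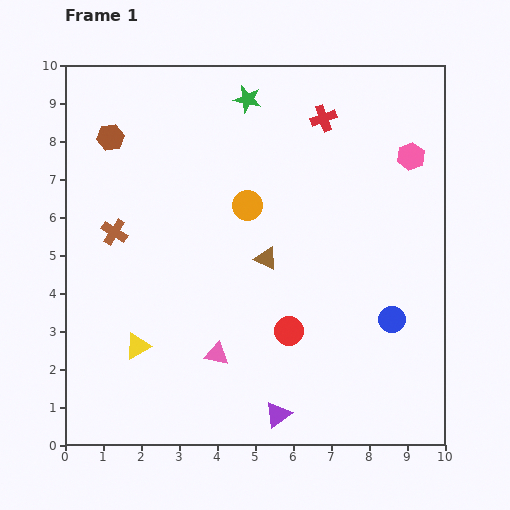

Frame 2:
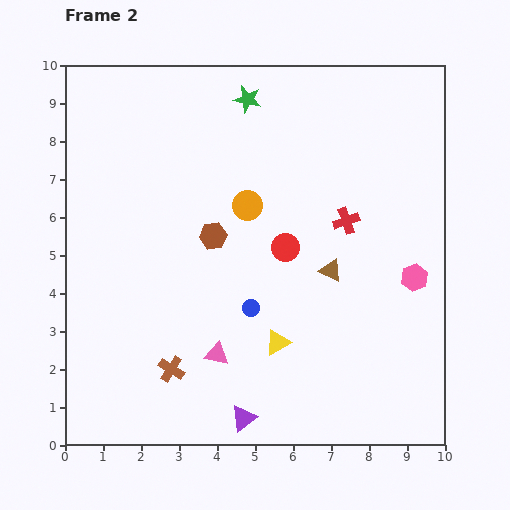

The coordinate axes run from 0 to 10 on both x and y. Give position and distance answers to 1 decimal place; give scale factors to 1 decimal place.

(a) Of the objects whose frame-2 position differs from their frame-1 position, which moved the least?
the purple triangle

(moved 0.9)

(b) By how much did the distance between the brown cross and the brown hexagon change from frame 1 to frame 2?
+1.2

Distance in frame 1: 2.5. Distance in frame 2: 3.7.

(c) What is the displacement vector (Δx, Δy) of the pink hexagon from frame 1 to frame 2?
(0.1, -3.2)

The pink hexagon was at (9.1, 7.6) in frame 1 and (9.2, 4.4) in frame 2.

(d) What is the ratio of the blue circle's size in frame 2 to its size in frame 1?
0.6×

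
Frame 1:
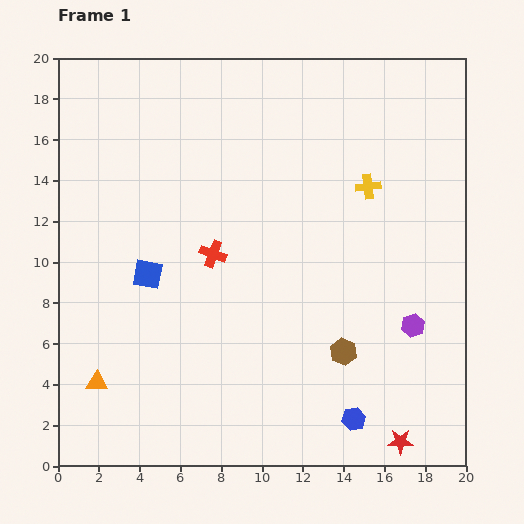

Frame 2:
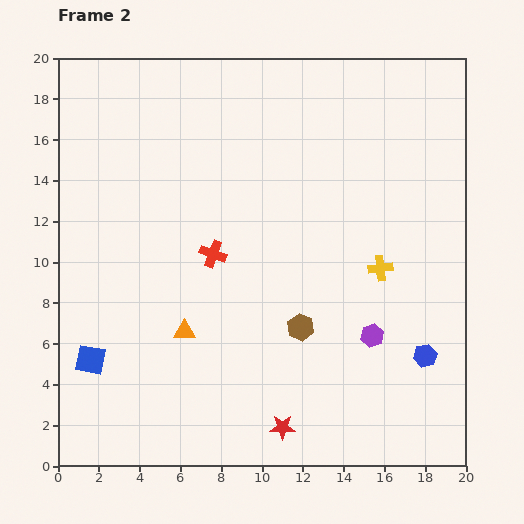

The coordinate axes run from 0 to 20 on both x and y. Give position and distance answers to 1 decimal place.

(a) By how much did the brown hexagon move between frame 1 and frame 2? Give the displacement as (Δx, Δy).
(-2.1, 1.2)

The brown hexagon was at (14.0, 5.6) in frame 1 and (11.9, 6.8) in frame 2.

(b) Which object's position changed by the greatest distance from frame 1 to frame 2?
the red star

(moved 5.8; next 5.0)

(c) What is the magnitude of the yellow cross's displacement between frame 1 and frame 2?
4.0

The yellow cross moved from (15.2, 13.7) to (15.8, 9.7), a distance of √(0.6² + 4.0²) ≈ 4.0.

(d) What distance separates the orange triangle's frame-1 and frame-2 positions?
5.0

The orange triangle moved from (1.9, 4.1) to (6.2, 6.6), a distance of √(4.3² + 2.5²) ≈ 5.0.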